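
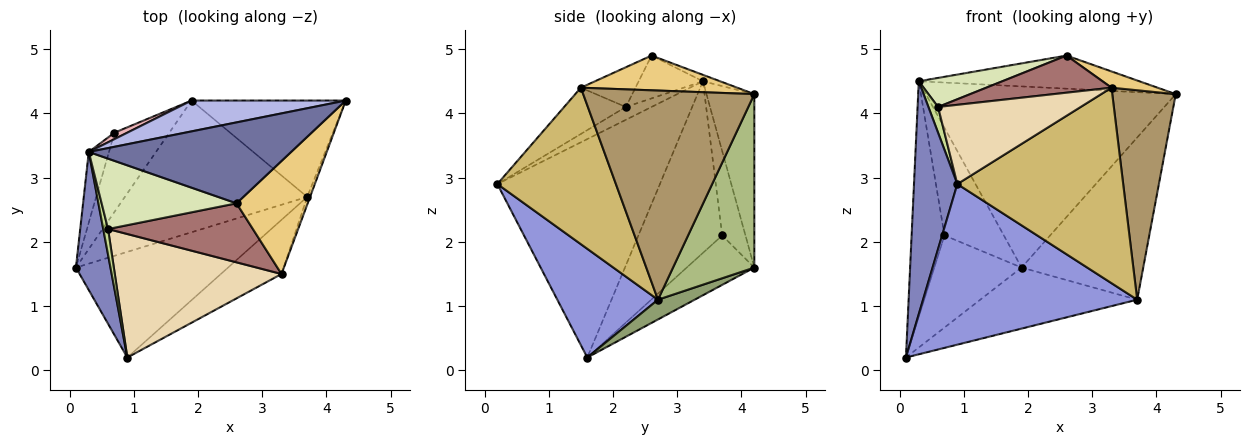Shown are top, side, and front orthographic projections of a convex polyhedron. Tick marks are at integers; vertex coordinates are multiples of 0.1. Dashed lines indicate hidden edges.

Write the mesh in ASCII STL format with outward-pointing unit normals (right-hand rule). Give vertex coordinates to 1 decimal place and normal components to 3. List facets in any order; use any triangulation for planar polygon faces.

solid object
 facet normal -0.029 0.378 0.925
  outer loop
   vertex 0.3 3.4 4.5
   vertex 2.6 2.6 4.9
   vertex 4.3 4.2 4.3
  endloop
 endfacet
 facet normal -0.955 -0.255 0.151
  outer loop
   vertex 0.3 3.4 4.5
   vertex 0.1 1.6 0.2
   vertex 0.9 0.2 2.9
  endloop
 endfacet
 facet normal 0.365 -0.778 -0.512
  outer loop
   vertex 3.7 2.7 1.1
   vertex 0.9 0.2 2.9
   vertex 0.1 1.6 0.2
  endloop
 endfacet
 facet normal -0.185 0.969 0.165
  outer loop
   vertex 1.9 4.2 1.6
   vertex 0.3 3.4 4.5
   vertex 4.3 4.2 4.3
  endloop
 endfacet
 facet normal 0.098 0.418 -0.903
  outer loop
   vertex 1.9 4.2 1.6
   vertex 3.7 2.7 1.1
   vertex 0.1 1.6 0.2
  endloop
 endfacet
 facet normal 0.498 0.745 -0.443
  outer loop
   vertex 1.9 4.2 1.6
   vertex 4.3 4.2 4.3
   vertex 3.7 2.7 1.1
  endloop
 endfacet
 facet normal -0.883 -0.331 0.331
  outer loop
   vertex 0.6 2.2 4.1
   vertex 0.3 3.4 4.5
   vertex 0.9 0.2 2.9
  endloop
 endfacet
 facet normal -0.282 -0.366 0.887
  outer loop
   vertex 0.6 2.2 4.1
   vertex 2.6 2.6 4.9
   vertex 0.3 3.4 4.5
  endloop
 endfacet
 facet normal 0.938 -0.348 -0.013
  outer loop
   vertex 3.3 1.5 4.4
   vertex 3.7 2.7 1.1
   vertex 4.3 4.2 4.3
  endloop
 endfacet
 facet normal 0.567 -0.794 -0.220
  outer loop
   vertex 3.3 1.5 4.4
   vertex 0.9 0.2 2.9
   vertex 3.7 2.7 1.1
  endloop
 endfacet
 facet normal 0.435 -0.128 0.891
  outer loop
   vertex 3.3 1.5 4.4
   vertex 4.3 4.2 4.3
   vertex 2.6 2.6 4.9
  endloop
 endfacet
 facet normal -0.227 -0.526 0.820
  outer loop
   vertex 3.3 1.5 4.4
   vertex 0.6 2.2 4.1
   vertex 0.9 0.2 2.9
  endloop
 endfacet
 facet normal -0.226 -0.519 0.825
  outer loop
   vertex 3.3 1.5 4.4
   vertex 2.6 2.6 4.9
   vertex 0.6 2.2 4.1
  endloop
 endfacet
 facet normal -0.925 0.363 -0.109
  outer loop
   vertex 0.7 3.7 2.1
   vertex 0.1 1.6 0.2
   vertex 0.3 3.4 4.5
  endloop
 endfacet
 facet normal -0.507 0.654 -0.562
  outer loop
   vertex 0.7 3.7 2.1
   vertex 1.9 4.2 1.6
   vertex 0.1 1.6 0.2
  endloop
 endfacet
 facet normal -0.364 0.930 0.056
  outer loop
   vertex 0.7 3.7 2.1
   vertex 0.3 3.4 4.5
   vertex 1.9 4.2 1.6
  endloop
 endfacet
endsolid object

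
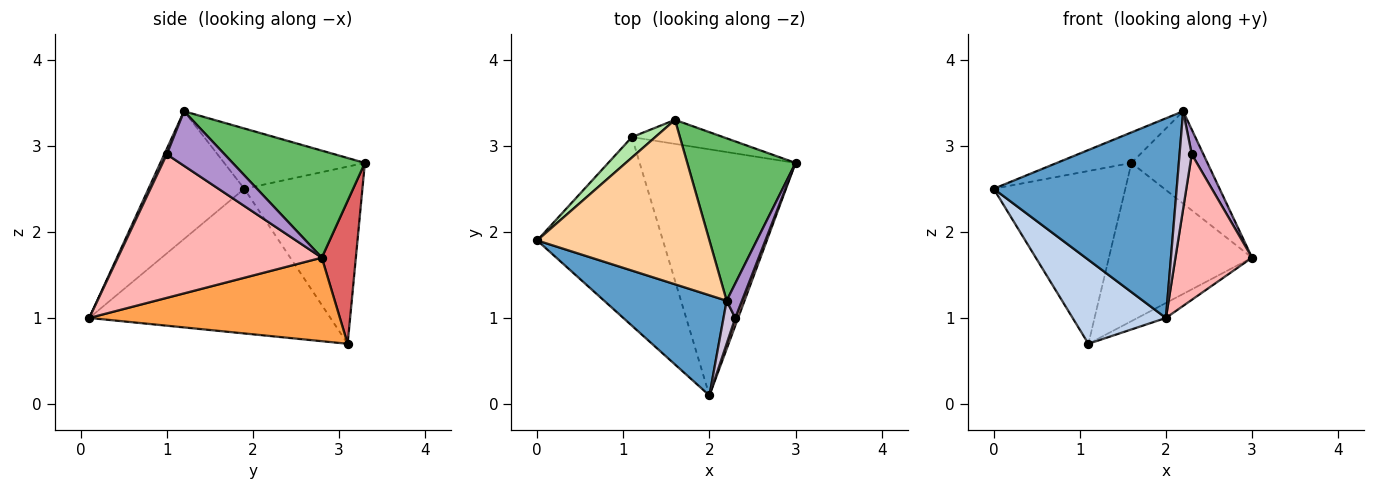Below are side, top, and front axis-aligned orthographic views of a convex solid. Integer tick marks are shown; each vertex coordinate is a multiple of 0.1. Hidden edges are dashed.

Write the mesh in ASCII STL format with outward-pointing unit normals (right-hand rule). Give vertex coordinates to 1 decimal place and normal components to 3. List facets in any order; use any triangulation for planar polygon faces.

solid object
 facet normal -0.424 -0.809 0.406
  outer loop
   vertex 2.2 1.2 3.4
   vertex 0.0 1.9 2.5
   vertex 2.0 0.1 1.0
  endloop
 endfacet
 facet normal -0.725 -0.280 -0.630
  outer loop
   vertex 1.1 3.1 0.7
   vertex 2.0 0.1 1.0
   vertex 0.0 1.9 2.5
  endloop
 endfacet
 facet normal 0.472 0.053 -0.880
  outer loop
   vertex 1.1 3.1 0.7
   vertex 3.0 2.8 1.7
   vertex 2.0 0.1 1.0
  endloop
 endfacet
 facet normal -0.325 0.173 0.930
  outer loop
   vertex 1.6 3.3 2.8
   vertex 0.0 1.9 2.5
   vertex 2.2 1.2 3.4
  endloop
 endfacet
 facet normal 0.652 0.375 0.659
  outer loop
   vertex 1.6 3.3 2.8
   vertex 2.2 1.2 3.4
   vertex 3.0 2.8 1.7
  endloop
 endfacet
 facet normal -0.665 0.741 0.088
  outer loop
   vertex 1.6 3.3 2.8
   vertex 1.1 3.1 0.7
   vertex 0.0 1.9 2.5
  endloop
 endfacet
 facet normal 0.229 0.962 -0.146
  outer loop
   vertex 1.6 3.3 2.8
   vertex 3.0 2.8 1.7
   vertex 1.1 3.1 0.7
  endloop
 endfacet
 facet normal 0.936 -0.352 0.019
  outer loop
   vertex 2.3 1.0 2.9
   vertex 2.0 0.1 1.0
   vertex 3.0 2.8 1.7
  endloop
 endfacet
 facet normal 0.945 -0.191 0.265
  outer loop
   vertex 2.3 1.0 2.9
   vertex 3.0 2.8 1.7
   vertex 2.2 1.2 3.4
  endloop
 endfacet
 facet normal 0.185 -0.899 0.397
  outer loop
   vertex 2.3 1.0 2.9
   vertex 2.2 1.2 3.4
   vertex 2.0 0.1 1.0
  endloop
 endfacet
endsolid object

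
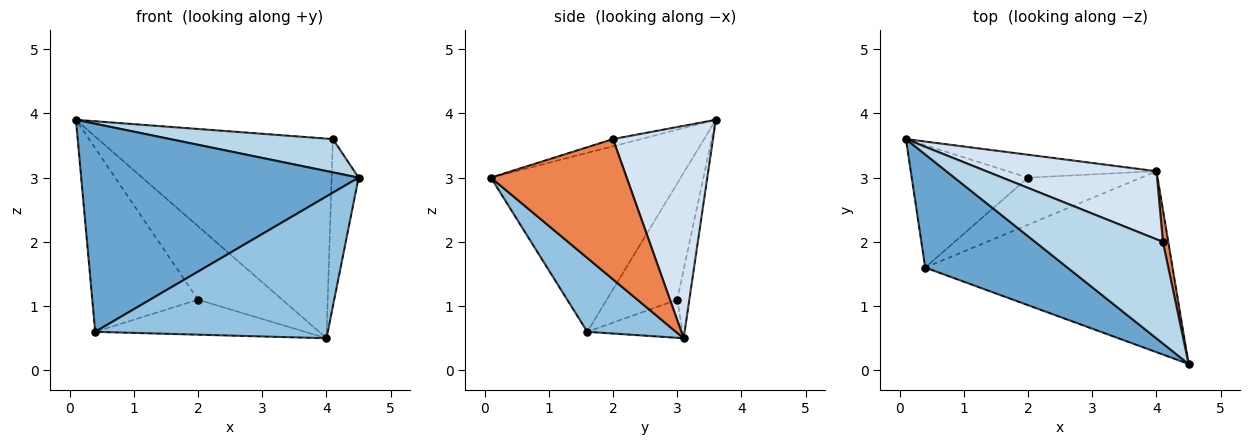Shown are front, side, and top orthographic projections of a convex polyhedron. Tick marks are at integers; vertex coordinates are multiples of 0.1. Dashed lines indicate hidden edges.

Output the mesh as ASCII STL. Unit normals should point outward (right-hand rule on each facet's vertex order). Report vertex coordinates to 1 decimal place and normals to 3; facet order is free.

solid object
 facet normal -0.515 -0.753 0.409
  outer loop
   vertex 0.4 1.6 0.6
   vertex 4.5 0.1 3.0
   vertex 0.1 3.6 3.9
  endloop
 endfacet
 facet normal 0.229 -0.600 -0.766
  outer loop
   vertex 0.4 1.6 0.6
   vertex 4.0 3.1 0.5
   vertex 4.5 0.1 3.0
  endloop
 endfacet
 facet normal -0.053 -0.311 0.949
  outer loop
   vertex 4.1 2.0 3.6
   vertex 0.1 3.6 3.9
   vertex 4.5 0.1 3.0
  endloop
 endfacet
 facet normal 0.374 0.878 0.299
  outer loop
   vertex 4.1 2.0 3.6
   vertex 4.0 3.1 0.5
   vertex 0.1 3.6 3.9
  endloop
 endfacet
 facet normal 0.980 0.195 0.037
  outer loop
   vertex 4.1 2.0 3.6
   vertex 4.5 0.1 3.0
   vertex 4.0 3.1 0.5
  endloop
 endfacet
 facet normal -0.136 0.946 -0.295
  outer loop
   vertex 2.0 3.0 1.1
   vertex 0.1 3.6 3.9
   vertex 4.0 3.1 0.5
  endloop
 endfacet
 facet normal -0.485 0.728 -0.485
  outer loop
   vertex 2.0 3.0 1.1
   vertex 0.4 1.6 0.6
   vertex 0.1 3.6 3.9
  endloop
 endfacet
 facet normal -0.261 0.575 -0.775
  outer loop
   vertex 2.0 3.0 1.1
   vertex 4.0 3.1 0.5
   vertex 0.4 1.6 0.6
  endloop
 endfacet
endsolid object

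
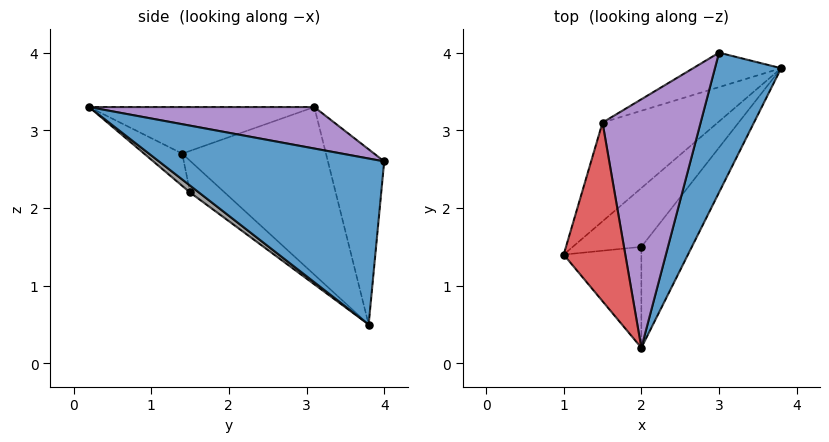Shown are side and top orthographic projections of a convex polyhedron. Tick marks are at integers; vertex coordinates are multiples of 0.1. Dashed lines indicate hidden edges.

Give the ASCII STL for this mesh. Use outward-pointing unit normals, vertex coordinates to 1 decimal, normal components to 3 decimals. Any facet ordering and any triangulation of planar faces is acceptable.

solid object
 facet normal 0.915 -0.173 0.365
  outer loop
   vertex 3.0 4.0 2.6
   vertex 2.0 0.2 3.3
   vertex 3.8 3.8 0.5
  endloop
 endfacet
 facet normal -0.754 0.404 -0.518
  outer loop
   vertex 1.5 3.1 3.3
   vertex 3.8 3.8 0.5
   vertex 1.0 1.4 2.7
  endloop
 endfacet
 facet normal -0.589 0.752 -0.296
  outer loop
   vertex 1.5 3.1 3.3
   vertex 3.0 4.0 2.6
   vertex 3.8 3.8 0.5
  endloop
 endfacet
 facet normal -0.600 -0.103 0.793
  outer loop
   vertex 1.5 3.1 3.3
   vertex 1.0 1.4 2.7
   vertex 2.0 0.2 3.3
  endloop
 endfacet
 facet normal 0.389 0.067 0.919
  outer loop
   vertex 1.5 3.1 3.3
   vertex 2.0 0.2 3.3
   vertex 3.0 4.0 2.6
  endloop
 endfacet
 facet normal -0.397 -0.324 -0.859
  outer loop
   vertex 2.0 1.5 2.2
   vertex 1.0 1.4 2.7
   vertex 3.8 3.8 0.5
  endloop
 endfacet
 facet normal -0.302 -0.616 -0.728
  outer loop
   vertex 2.0 1.5 2.2
   vertex 2.0 0.2 3.3
   vertex 1.0 1.4 2.7
  endloop
 endfacet
 facet normal 0.104 -0.642 -0.759
  outer loop
   vertex 2.0 1.5 2.2
   vertex 3.8 3.8 0.5
   vertex 2.0 0.2 3.3
  endloop
 endfacet
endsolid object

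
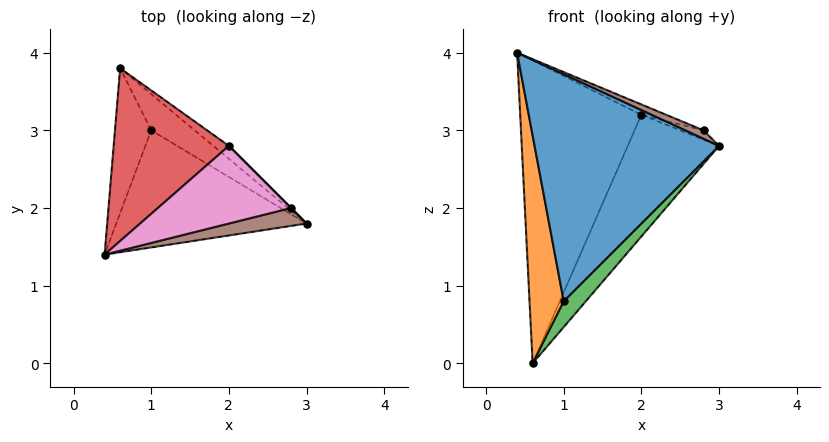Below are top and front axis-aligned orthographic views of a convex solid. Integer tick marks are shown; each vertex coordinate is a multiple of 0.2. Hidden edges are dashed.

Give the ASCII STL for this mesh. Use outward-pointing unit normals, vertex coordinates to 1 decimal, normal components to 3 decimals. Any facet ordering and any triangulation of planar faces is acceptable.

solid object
 facet normal -0.075 -0.886 -0.457
  outer loop
   vertex 1.0 3.0 0.8
   vertex 3.0 1.8 2.8
   vertex 0.4 1.4 4.0
  endloop
 endfacet
 facet normal -0.523 -0.719 -0.458
  outer loop
   vertex 1.0 3.0 0.8
   vertex 0.4 1.4 4.0
   vertex 0.6 3.8 0.0
  endloop
 endfacet
 facet normal 0.422 -0.527 -0.738
  outer loop
   vertex 1.0 3.0 0.8
   vertex 0.6 3.8 0.0
   vertex 3.0 1.8 2.8
  endloop
 endfacet
 facet normal -0.456 0.773 0.441
  outer loop
   vertex 2.0 2.8 3.2
   vertex 0.6 3.8 0.0
   vertex 0.4 1.4 4.0
  endloop
 endfacet
 facet normal 0.690 0.720 -0.077
  outer loop
   vertex 2.0 2.8 3.2
   vertex 3.0 1.8 2.8
   vertex 0.6 3.8 0.0
  endloop
 endfacet
 facet normal 0.435 -0.381 0.816
  outer loop
   vertex 2.8 2.0 3.0
   vertex 0.4 1.4 4.0
   vertex 3.0 1.8 2.8
  endloop
 endfacet
 facet normal 0.355 0.124 0.927
  outer loop
   vertex 2.8 2.0 3.0
   vertex 2.0 2.8 3.2
   vertex 0.4 1.4 4.0
  endloop
 endfacet
 facet normal 0.707 0.707 0.000
  outer loop
   vertex 2.8 2.0 3.0
   vertex 3.0 1.8 2.8
   vertex 2.0 2.8 3.2
  endloop
 endfacet
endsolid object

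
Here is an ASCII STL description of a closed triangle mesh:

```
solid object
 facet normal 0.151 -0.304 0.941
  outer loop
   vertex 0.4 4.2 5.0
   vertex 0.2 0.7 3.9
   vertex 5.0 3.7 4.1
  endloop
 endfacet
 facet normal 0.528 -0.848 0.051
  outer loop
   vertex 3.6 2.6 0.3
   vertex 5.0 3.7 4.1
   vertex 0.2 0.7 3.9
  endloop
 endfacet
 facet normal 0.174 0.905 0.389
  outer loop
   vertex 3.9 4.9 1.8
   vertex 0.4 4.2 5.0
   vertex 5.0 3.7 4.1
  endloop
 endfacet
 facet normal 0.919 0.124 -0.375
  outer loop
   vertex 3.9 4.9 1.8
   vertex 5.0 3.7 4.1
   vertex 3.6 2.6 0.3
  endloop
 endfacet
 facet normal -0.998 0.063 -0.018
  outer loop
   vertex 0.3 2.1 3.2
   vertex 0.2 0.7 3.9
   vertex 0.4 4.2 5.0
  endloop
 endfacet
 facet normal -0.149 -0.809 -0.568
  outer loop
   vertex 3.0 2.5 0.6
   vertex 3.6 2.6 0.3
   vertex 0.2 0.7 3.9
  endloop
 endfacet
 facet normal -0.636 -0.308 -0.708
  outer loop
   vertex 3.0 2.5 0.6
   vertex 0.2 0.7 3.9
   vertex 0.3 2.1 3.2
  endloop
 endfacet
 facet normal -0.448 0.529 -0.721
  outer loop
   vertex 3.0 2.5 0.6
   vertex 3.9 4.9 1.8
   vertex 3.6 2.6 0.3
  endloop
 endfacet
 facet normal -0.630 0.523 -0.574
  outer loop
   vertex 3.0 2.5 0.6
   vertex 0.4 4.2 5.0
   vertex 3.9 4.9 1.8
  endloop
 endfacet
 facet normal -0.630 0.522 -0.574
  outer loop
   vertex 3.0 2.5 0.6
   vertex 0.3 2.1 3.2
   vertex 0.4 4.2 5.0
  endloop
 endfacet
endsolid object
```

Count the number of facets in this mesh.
10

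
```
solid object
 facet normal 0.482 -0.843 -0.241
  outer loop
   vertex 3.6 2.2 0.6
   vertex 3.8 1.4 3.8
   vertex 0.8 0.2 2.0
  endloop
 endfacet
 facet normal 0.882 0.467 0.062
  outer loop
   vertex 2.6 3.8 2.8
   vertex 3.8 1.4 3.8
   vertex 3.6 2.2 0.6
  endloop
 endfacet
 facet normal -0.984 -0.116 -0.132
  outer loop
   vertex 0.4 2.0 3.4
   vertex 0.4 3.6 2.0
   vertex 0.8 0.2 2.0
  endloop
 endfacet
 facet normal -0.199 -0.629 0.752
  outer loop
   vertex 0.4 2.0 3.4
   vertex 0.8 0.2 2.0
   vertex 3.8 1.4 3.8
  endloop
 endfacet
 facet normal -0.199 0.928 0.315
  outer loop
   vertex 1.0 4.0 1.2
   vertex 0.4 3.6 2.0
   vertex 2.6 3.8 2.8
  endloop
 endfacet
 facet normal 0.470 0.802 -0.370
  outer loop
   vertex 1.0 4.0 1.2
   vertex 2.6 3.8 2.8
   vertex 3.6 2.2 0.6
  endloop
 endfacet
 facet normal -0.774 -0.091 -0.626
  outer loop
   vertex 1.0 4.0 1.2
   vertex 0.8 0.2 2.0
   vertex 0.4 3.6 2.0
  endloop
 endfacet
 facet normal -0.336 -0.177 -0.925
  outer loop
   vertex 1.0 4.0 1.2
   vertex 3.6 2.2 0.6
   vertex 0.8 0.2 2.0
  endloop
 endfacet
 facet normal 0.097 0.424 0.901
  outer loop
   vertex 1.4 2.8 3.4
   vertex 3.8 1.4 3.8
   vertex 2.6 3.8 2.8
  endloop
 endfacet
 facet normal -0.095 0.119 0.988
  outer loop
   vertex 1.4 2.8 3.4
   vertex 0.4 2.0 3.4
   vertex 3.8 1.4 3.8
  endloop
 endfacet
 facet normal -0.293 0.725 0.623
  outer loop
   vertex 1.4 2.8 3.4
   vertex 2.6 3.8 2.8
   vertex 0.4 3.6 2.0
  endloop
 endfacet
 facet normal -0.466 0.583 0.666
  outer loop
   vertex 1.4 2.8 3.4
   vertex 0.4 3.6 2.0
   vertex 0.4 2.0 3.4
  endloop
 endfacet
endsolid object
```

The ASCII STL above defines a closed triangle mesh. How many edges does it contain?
18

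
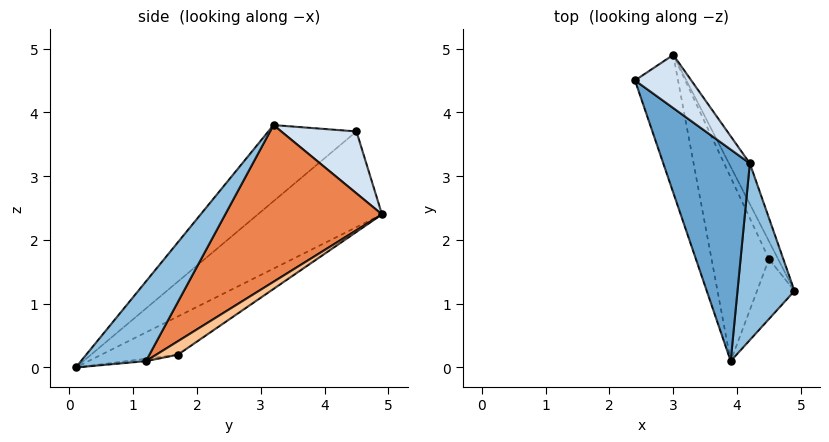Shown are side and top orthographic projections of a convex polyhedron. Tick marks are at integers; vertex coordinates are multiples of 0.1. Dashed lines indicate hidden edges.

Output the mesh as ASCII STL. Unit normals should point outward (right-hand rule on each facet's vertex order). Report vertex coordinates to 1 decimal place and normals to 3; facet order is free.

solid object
 facet normal -0.502 -0.651 0.570
  outer loop
   vertex 4.2 3.2 3.8
   vertex 2.4 4.5 3.7
   vertex 3.9 0.1 0.0
  endloop
 endfacet
 facet normal 0.637 -0.621 0.456
  outer loop
   vertex 4.2 3.2 3.8
   vertex 3.9 0.1 0.0
   vertex 4.9 1.2 0.1
  endloop
 endfacet
 facet normal -0.911 0.034 -0.410
  outer loop
   vertex 3.0 4.9 2.4
   vertex 3.9 0.1 0.0
   vertex 2.4 4.5 3.7
  endloop
 endfacet
 facet normal 0.504 0.733 0.458
  outer loop
   vertex 3.0 4.9 2.4
   vertex 2.4 4.5 3.7
   vertex 4.2 3.2 3.8
  endloop
 endfacet
 facet normal 0.853 0.509 -0.114
  outer loop
   vertex 3.0 4.9 2.4
   vertex 4.2 3.2 3.8
   vertex 4.9 1.2 0.1
  endloop
 endfacet
 facet normal -0.063 0.147 -0.987
  outer loop
   vertex 4.5 1.7 0.2
   vertex 4.9 1.2 0.1
   vertex 3.9 0.1 0.0
  endloop
 endfacet
 facet normal 0.654 0.612 -0.444
  outer loop
   vertex 4.5 1.7 0.2
   vertex 3.0 4.9 2.4
   vertex 4.9 1.2 0.1
  endloop
 endfacet
 facet normal -0.530 0.298 -0.794
  outer loop
   vertex 4.5 1.7 0.2
   vertex 3.9 0.1 0.0
   vertex 3.0 4.9 2.4
  endloop
 endfacet
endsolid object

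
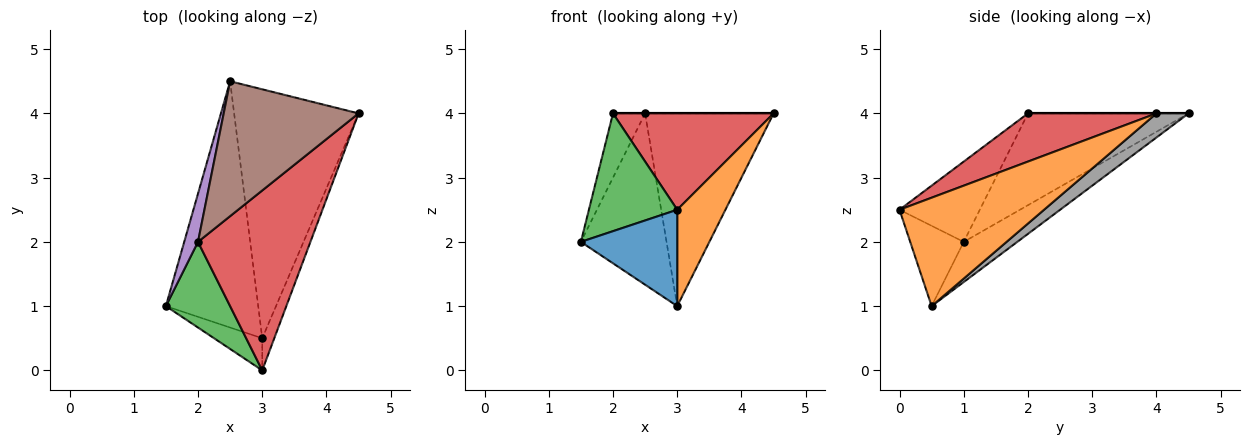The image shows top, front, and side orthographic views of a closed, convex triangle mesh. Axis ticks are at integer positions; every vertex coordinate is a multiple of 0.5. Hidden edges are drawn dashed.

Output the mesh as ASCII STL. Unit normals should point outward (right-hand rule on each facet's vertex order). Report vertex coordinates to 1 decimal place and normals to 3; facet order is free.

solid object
 facet normal -0.466 -0.839 -0.280
  outer loop
   vertex 3.0 0.5 1.0
   vertex 3.0 0.0 2.5
   vertex 1.5 1.0 2.0
  endloop
 endfacet
 facet normal 0.943 -0.314 -0.105
  outer loop
   vertex 3.0 0.5 1.0
   vertex 4.5 4.0 4.0
   vertex 3.0 0.0 2.5
  endloop
 endfacet
 facet normal -0.592 -0.652 0.474
  outer loop
   vertex 2.0 2.0 4.0
   vertex 1.5 1.0 2.0
   vertex 3.0 0.0 2.5
  endloop
 endfacet
 facet normal 0.353 -0.442 0.825
  outer loop
   vertex 2.0 2.0 4.0
   vertex 3.0 0.0 2.5
   vertex 4.5 4.0 4.0
  endloop
 endfacet
 facet normal -0.970 0.194 0.146
  outer loop
   vertex 2.5 4.5 4.0
   vertex 1.5 1.0 2.0
   vertex 2.0 2.0 4.0
  endloop
 endfacet
 facet normal 0.000 0.000 1.000
  outer loop
   vertex 2.5 4.5 4.0
   vertex 2.0 2.0 4.0
   vertex 4.5 4.0 4.0
  endloop
 endfacet
 facet normal -0.336 0.538 -0.773
  outer loop
   vertex 2.5 4.5 4.0
   vertex 3.0 0.5 1.0
   vertex 1.5 1.0 2.0
  endloop
 endfacet
 facet normal 0.151 0.605 -0.782
  outer loop
   vertex 2.5 4.5 4.0
   vertex 4.5 4.0 4.0
   vertex 3.0 0.5 1.0
  endloop
 endfacet
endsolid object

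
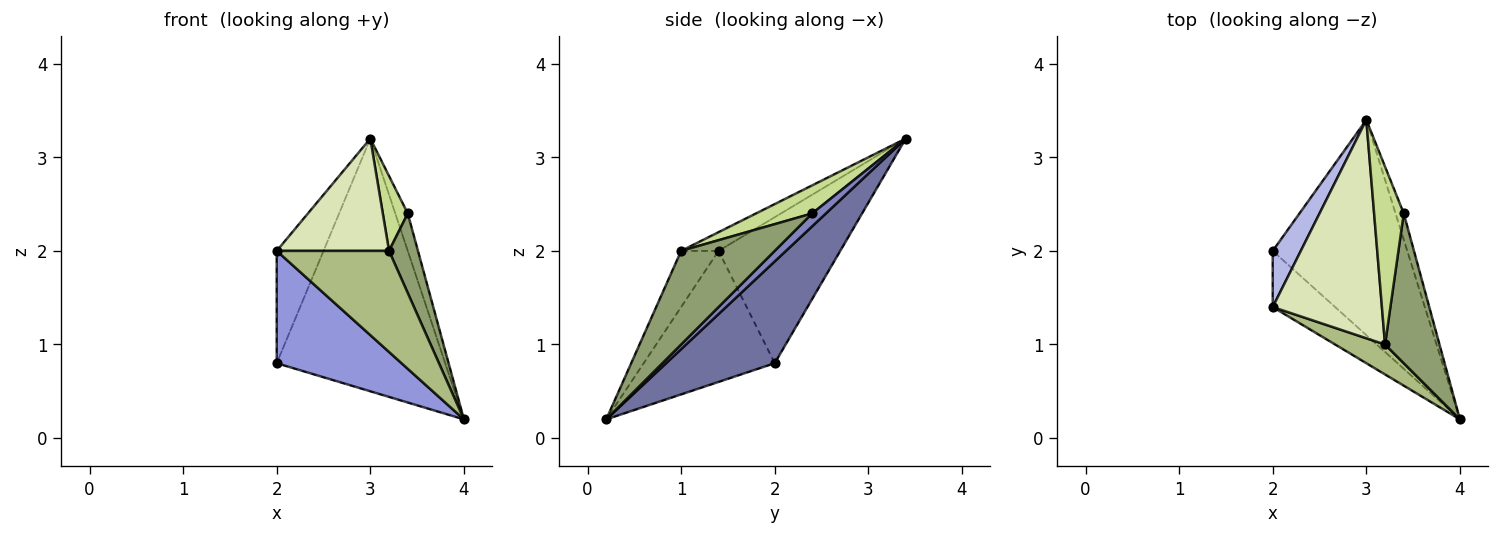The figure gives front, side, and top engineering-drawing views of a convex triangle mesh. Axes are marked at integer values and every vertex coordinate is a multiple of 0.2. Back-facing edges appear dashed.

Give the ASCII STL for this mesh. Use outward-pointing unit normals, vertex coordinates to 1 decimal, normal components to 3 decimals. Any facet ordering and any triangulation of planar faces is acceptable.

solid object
 facet normal 0.440 0.683 -0.582
  outer loop
   vertex 3.0 3.4 3.2
   vertex 4.0 0.2 0.2
   vertex 2.0 2.0 0.8
  endloop
 endfacet
 facet normal 0.669 0.609 -0.426
  outer loop
   vertex 3.4 2.4 2.4
   vertex 4.0 0.2 0.2
   vertex 3.0 3.4 3.2
  endloop
 endfacet
 facet normal -0.685 -0.652 -0.326
  outer loop
   vertex 2.0 1.4 2.0
   vertex 2.0 2.0 0.8
   vertex 4.0 0.2 0.2
  endloop
 endfacet
 facet normal -0.919 0.353 0.177
  outer loop
   vertex 2.0 1.4 2.0
   vertex 3.0 3.4 3.2
   vertex 2.0 2.0 0.8
  endloop
 endfacet
 facet normal 0.835 -0.258 0.486
  outer loop
   vertex 3.2 1.0 2.0
   vertex 4.0 0.2 0.2
   vertex 3.4 2.4 2.4
  endloop
 endfacet
 facet normal -0.304 -0.913 0.271
  outer loop
   vertex 3.2 1.0 2.0
   vertex 2.0 1.4 2.0
   vertex 4.0 0.2 0.2
  endloop
 endfacet
 facet normal 0.658 -0.292 0.694
  outer loop
   vertex 3.2 1.0 2.0
   vertex 3.4 2.4 2.4
   vertex 3.0 3.4 3.2
  endloop
 endfacet
 facet normal -0.151 -0.452 0.879
  outer loop
   vertex 3.2 1.0 2.0
   vertex 3.0 3.4 3.2
   vertex 2.0 1.4 2.0
  endloop
 endfacet
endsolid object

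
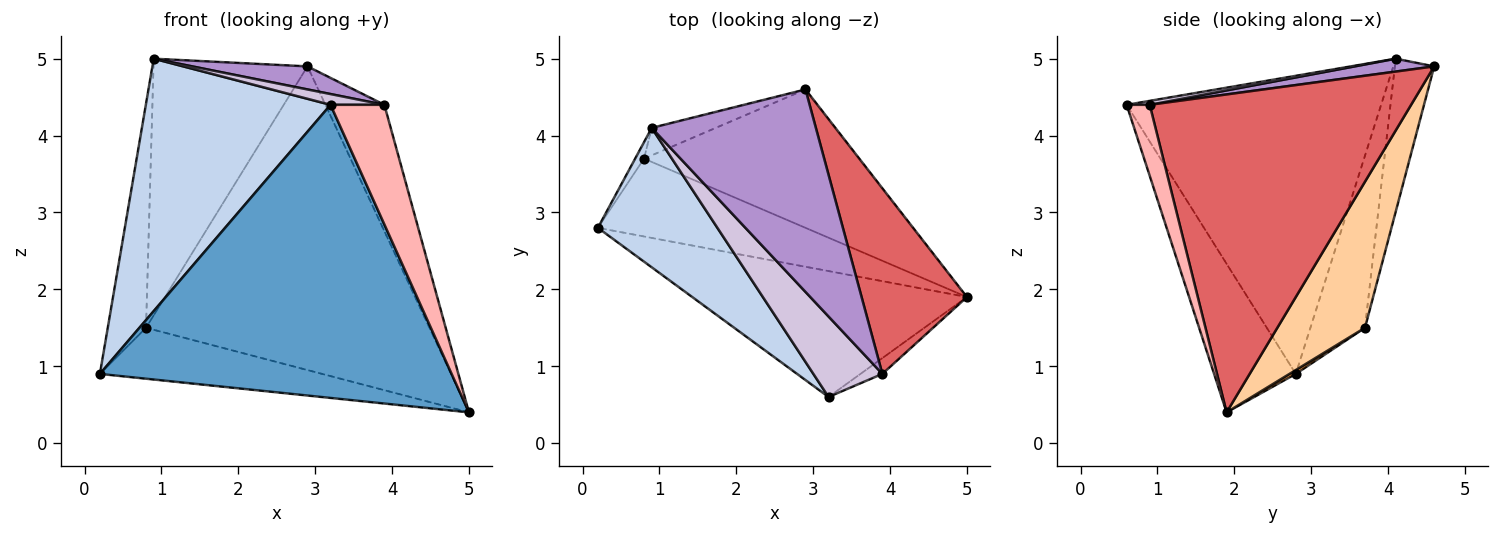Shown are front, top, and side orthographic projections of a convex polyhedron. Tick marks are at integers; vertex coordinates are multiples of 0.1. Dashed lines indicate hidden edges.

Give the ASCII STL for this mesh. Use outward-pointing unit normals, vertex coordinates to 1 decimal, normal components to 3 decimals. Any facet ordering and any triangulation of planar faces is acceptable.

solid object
 facet normal -0.209 -0.899 -0.386
  outer loop
   vertex 3.2 0.6 4.4
   vertex 0.2 2.8 0.9
   vertex 5.0 1.9 0.4
  endloop
 endfacet
 facet normal -0.770 -0.559 0.309
  outer loop
   vertex 0.9 4.1 5.0
   vertex 0.2 2.8 0.9
   vertex 3.2 0.6 4.4
  endloop
 endfacet
 facet normal 0.015 0.547 -0.837
  outer loop
   vertex 0.8 3.7 1.5
   vertex 5.0 1.9 0.4
   vertex 0.2 2.8 0.9
  endloop
 endfacet
 facet normal 0.271 0.876 -0.399
  outer loop
   vertex 0.8 3.7 1.5
   vertex 2.9 4.6 4.9
   vertex 5.0 1.9 0.4
  endloop
 endfacet
 facet normal -0.818 0.574 -0.042
  outer loop
   vertex 0.8 3.7 1.5
   vertex 0.2 2.8 0.9
   vertex 0.9 4.1 5.0
  endloop
 endfacet
 facet normal -0.246 0.964 -0.103
  outer loop
   vertex 0.8 3.7 1.5
   vertex 0.9 4.1 5.0
   vertex 2.9 4.6 4.9
  endloop
 endfacet
 facet normal 0.928 0.209 0.308
  outer loop
   vertex 3.9 0.9 4.4
   vertex 5.0 1.9 0.4
   vertex 2.9 4.6 4.9
  endloop
 endfacet
 facet normal 0.391 -0.912 -0.121
  outer loop
   vertex 3.9 0.9 4.4
   vertex 3.2 0.6 4.4
   vertex 5.0 1.9 0.4
  endloop
 endfacet
 facet normal 0.078 -0.113 0.991
  outer loop
   vertex 3.9 0.9 4.4
   vertex 2.9 4.6 4.9
   vertex 0.9 4.1 5.0
  endloop
 endfacet
 facet normal 0.057 -0.132 0.990
  outer loop
   vertex 3.9 0.9 4.4
   vertex 0.9 4.1 5.0
   vertex 3.2 0.6 4.4
  endloop
 endfacet
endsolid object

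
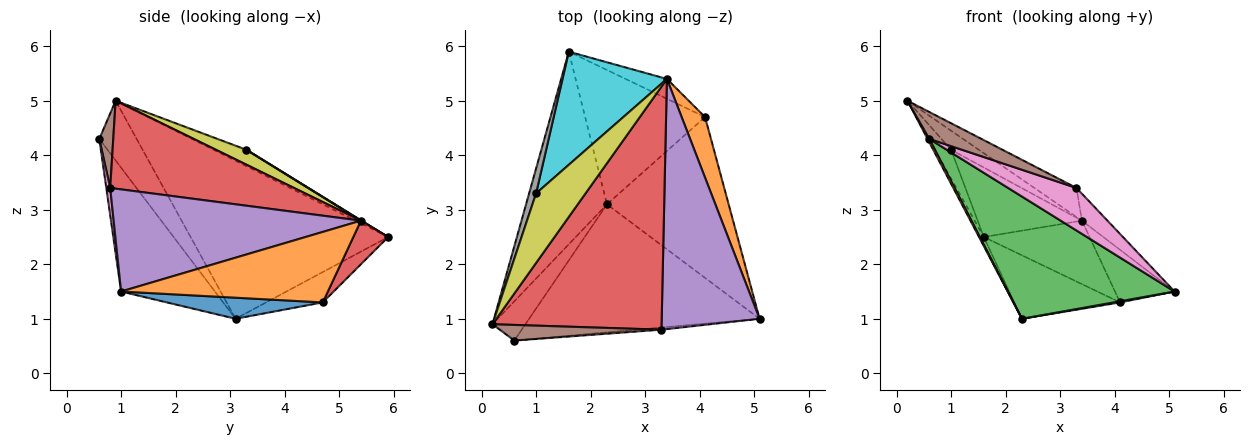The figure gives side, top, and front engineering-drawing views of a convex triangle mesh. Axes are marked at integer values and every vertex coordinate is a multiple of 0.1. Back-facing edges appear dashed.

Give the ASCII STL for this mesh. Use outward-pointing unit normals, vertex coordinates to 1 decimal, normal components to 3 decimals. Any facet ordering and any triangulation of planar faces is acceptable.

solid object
 facet normal -0.890 0.021 -0.455
  outer loop
   vertex 2.3 3.1 1.0
   vertex 0.2 0.9 5.0
   vertex 1.6 5.9 2.5
  endloop
 endfacet
 facet normal -0.875 -0.042 -0.482
  outer loop
   vertex 0.6 0.6 4.3
   vertex 0.2 0.9 5.0
   vertex 2.3 3.1 1.0
  endloop
 endfacet
 facet normal -0.362 -0.644 -0.674
  outer loop
   vertex 0.6 0.6 4.3
   vertex 2.3 3.1 1.0
   vertex 5.1 1.0 1.5
  endloop
 endfacet
 facet normal 0.459 0.105 0.882
  outer loop
   vertex 3.3 0.8 3.4
   vertex 3.4 5.4 2.8
   vertex 0.2 0.9 5.0
  endloop
 endfacet
 facet normal 0.720 0.074 0.690
  outer loop
   vertex 3.3 0.8 3.4
   vertex 5.1 1.0 1.5
   vertex 3.4 5.4 2.8
  endloop
 endfacet
 facet normal 0.226 -0.842 0.490
  outer loop
   vertex 3.3 0.8 3.4
   vertex 0.2 0.9 5.0
   vertex 0.6 0.6 4.3
  endloop
 endfacet
 facet normal 0.057 -0.997 -0.051
  outer loop
   vertex 3.3 0.8 3.4
   vertex 0.6 0.6 4.3
   vertex 5.1 1.0 1.5
  endloop
 endfacet
 facet normal -0.838 0.413 0.357
  outer loop
   vertex 1.0 3.3 4.1
   vertex 1.6 5.9 2.5
   vertex 0.2 0.9 5.0
  endloop
 endfacet
 facet normal 0.279 0.254 0.926
  outer loop
   vertex 1.0 3.3 4.1
   vertex 0.2 0.9 5.0
   vertex 3.4 5.4 2.8
  endloop
 endfacet
 facet normal 0.003 0.524 0.852
  outer loop
   vertex 1.0 3.3 4.1
   vertex 3.4 5.4 2.8
   vertex 1.6 5.9 2.5
  endloop
 endfacet
 facet normal 0.171 -0.007 -0.985
  outer loop
   vertex 4.1 4.7 1.3
   vertex 5.1 1.0 1.5
   vertex 2.3 3.1 1.0
  endloop
 endfacet
 facet normal 0.915 0.264 0.304
  outer loop
   vertex 4.1 4.7 1.3
   vertex 3.4 5.4 2.8
   vertex 5.1 1.0 1.5
  endloop
 endfacet
 facet normal -0.223 0.416 -0.881
  outer loop
   vertex 4.1 4.7 1.3
   vertex 2.3 3.1 1.0
   vertex 1.6 5.9 2.5
  endloop
 endfacet
 facet normal 0.300 0.910 -0.285
  outer loop
   vertex 4.1 4.7 1.3
   vertex 1.6 5.9 2.5
   vertex 3.4 5.4 2.8
  endloop
 endfacet
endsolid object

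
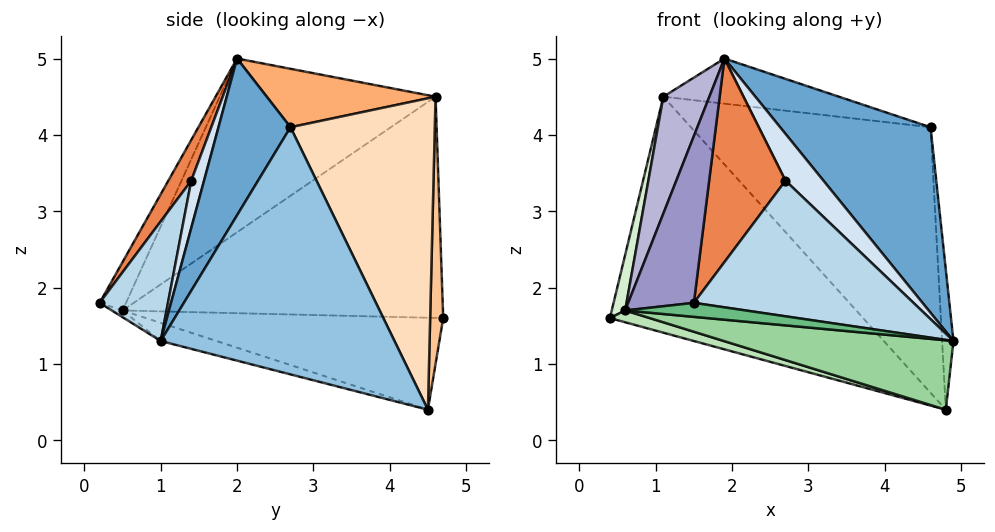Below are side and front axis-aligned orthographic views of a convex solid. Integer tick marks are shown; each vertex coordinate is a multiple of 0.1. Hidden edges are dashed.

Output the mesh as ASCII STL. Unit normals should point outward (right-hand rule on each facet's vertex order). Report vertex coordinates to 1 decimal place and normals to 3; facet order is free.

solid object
 facet normal 0.371 -0.776 0.511
  outer loop
   vertex 4.6 2.7 4.1
   vertex 1.9 2.0 5.0
   vertex 4.9 1.0 1.3
  endloop
 endfacet
 facet normal 0.996 0.048 0.077
  outer loop
   vertex 4.8 4.5 0.4
   vertex 4.6 2.7 4.1
   vertex 4.9 1.0 1.3
  endloop
 endfacet
 facet normal 0.267 -0.856 0.442
  outer loop
   vertex 2.7 1.4 3.4
   vertex 1.5 0.2 1.8
   vertex 4.9 1.0 1.3
  endloop
 endfacet
 facet normal 0.284 -0.842 0.458
  outer loop
   vertex 2.7 1.4 3.4
   vertex 4.9 1.0 1.3
   vertex 1.9 2.0 5.0
  endloop
 endfacet
 facet normal 0.257 -0.856 0.449
  outer loop
   vertex 2.7 1.4 3.4
   vertex 1.9 2.0 5.0
   vertex 1.5 0.2 1.8
  endloop
 endfacet
 facet normal 0.246 0.255 0.935
  outer loop
   vertex 1.1 4.6 4.5
   vertex 1.9 2.0 5.0
   vertex 4.6 2.7 4.1
  endloop
 endfacet
 facet normal 0.051 0.998 0.022
  outer loop
   vertex 1.1 4.6 4.5
   vertex 4.8 4.5 0.4
   vertex 0.4 4.7 1.6
  endloop
 endfacet
 facet normal 0.471 0.783 0.406
  outer loop
   vertex 1.1 4.6 4.5
   vertex 4.6 2.7 4.1
   vertex 4.8 4.5 0.4
  endloop
 endfacet
 facet normal -0.037 -0.413 -0.910
  outer loop
   vertex 0.6 0.5 1.7
   vertex 4.9 1.0 1.3
   vertex 1.5 0.2 1.8
  endloop
 endfacet
 facet normal -0.061 -0.250 -0.966
  outer loop
   vertex 0.6 0.5 1.7
   vertex 4.8 4.5 0.4
   vertex 4.9 1.0 1.3
  endloop
 endfacet
 facet normal -0.264 -0.036 -0.964
  outer loop
   vertex 0.6 0.5 1.7
   vertex 0.4 4.7 1.6
   vertex 4.8 4.5 0.4
  endloop
 endfacet
 facet normal -0.972 -0.041 0.233
  outer loop
   vertex 0.6 0.5 1.7
   vertex 1.1 4.6 4.5
   vertex 0.4 4.7 1.6
  endloop
 endfacet
 facet normal -0.324 -0.807 0.494
  outer loop
   vertex 0.6 0.5 1.7
   vertex 1.5 0.2 1.8
   vertex 1.9 2.0 5.0
  endloop
 endfacet
 facet normal -0.882 -0.188 0.433
  outer loop
   vertex 0.6 0.5 1.7
   vertex 1.9 2.0 5.0
   vertex 1.1 4.6 4.5
  endloop
 endfacet
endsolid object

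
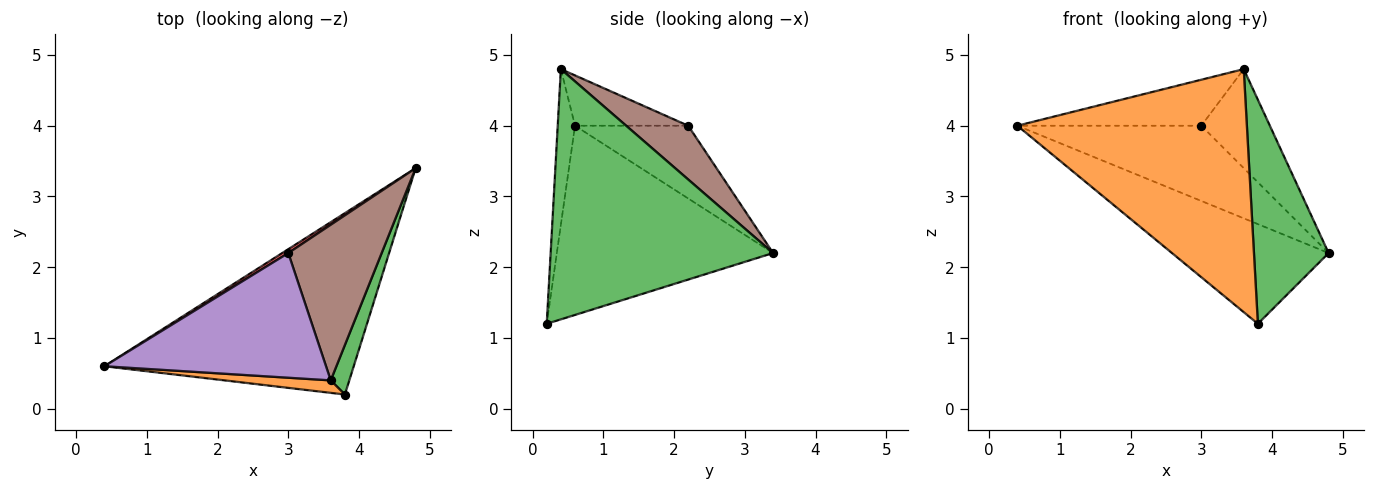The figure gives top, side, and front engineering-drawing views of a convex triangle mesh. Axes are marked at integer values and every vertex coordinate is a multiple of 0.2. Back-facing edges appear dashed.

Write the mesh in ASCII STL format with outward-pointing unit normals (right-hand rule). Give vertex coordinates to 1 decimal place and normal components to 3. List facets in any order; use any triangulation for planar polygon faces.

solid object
 facet normal -0.554 0.401 -0.730
  outer loop
   vertex 3.8 0.2 1.2
   vertex 0.4 0.6 4.0
   vertex 4.8 3.4 2.2
  endloop
 endfacet
 facet normal -0.075 -0.996 0.051
  outer loop
   vertex 3.6 0.4 4.8
   vertex 0.4 0.6 4.0
   vertex 3.8 0.2 1.2
  endloop
 endfacet
 facet normal 0.946 -0.317 0.070
  outer loop
   vertex 3.6 0.4 4.8
   vertex 3.8 0.2 1.2
   vertex 4.8 3.4 2.2
  endloop
 endfacet
 facet normal -0.524 0.851 0.044
  outer loop
   vertex 3.0 2.2 4.0
   vertex 4.8 3.4 2.2
   vertex 0.4 0.6 4.0
  endloop
 endfacet
 facet normal -0.208 0.338 0.918
  outer loop
   vertex 3.0 2.2 4.0
   vertex 0.4 0.6 4.0
   vertex 3.6 0.4 4.8
  endloop
 endfacet
 facet normal 0.437 0.483 0.759
  outer loop
   vertex 3.0 2.2 4.0
   vertex 3.6 0.4 4.8
   vertex 4.8 3.4 2.2
  endloop
 endfacet
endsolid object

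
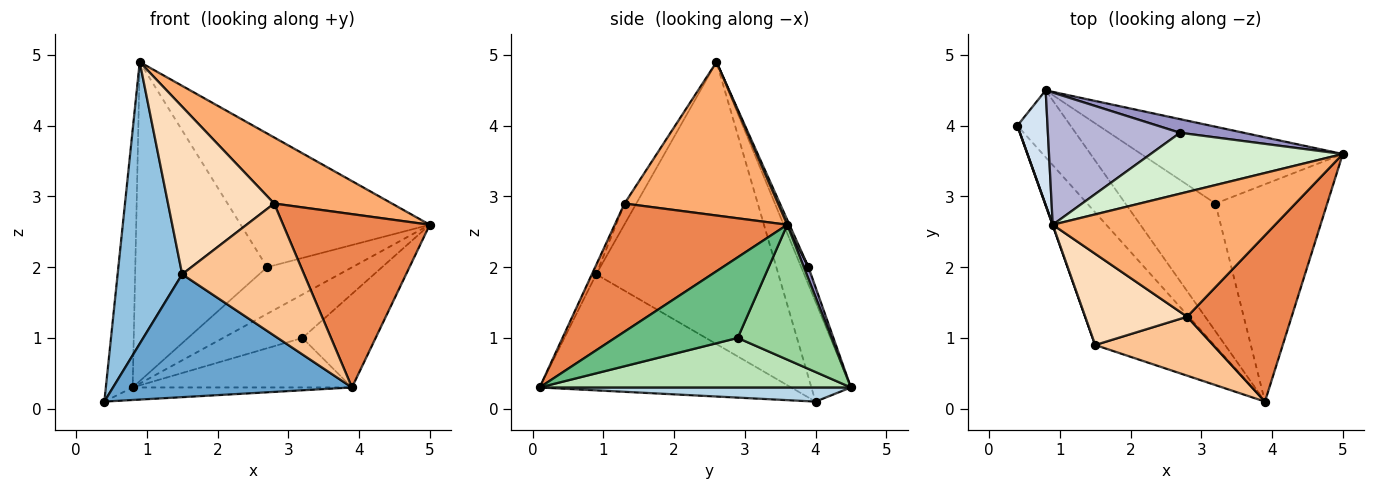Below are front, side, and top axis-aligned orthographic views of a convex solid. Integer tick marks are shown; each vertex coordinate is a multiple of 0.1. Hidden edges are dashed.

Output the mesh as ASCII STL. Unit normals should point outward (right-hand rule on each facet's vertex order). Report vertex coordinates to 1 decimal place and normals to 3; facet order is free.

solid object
 facet normal -0.582 -0.553 -0.596
  outer loop
   vertex 1.5 0.9 1.9
   vertex 0.4 4.0 0.1
   vertex 3.9 0.1 0.3
  endloop
 endfacet
 facet normal -0.943 -0.334 0.001
  outer loop
   vertex 1.5 0.9 1.9
   vertex 0.9 2.6 4.9
   vertex 0.4 4.0 0.1
  endloop
 endfacet
 facet normal 0.253 0.178 -0.951
  outer loop
   vertex 0.8 4.5 0.3
   vertex 3.9 0.1 0.3
   vertex 0.4 4.0 0.1
  endloop
 endfacet
 facet normal -0.803 0.545 0.243
  outer loop
   vertex 0.8 4.5 0.3
   vertex 0.4 4.0 0.1
   vertex 0.9 2.6 4.9
  endloop
 endfacet
 facet normal 0.647 -0.550 0.528
  outer loop
   vertex 2.8 1.3 2.9
   vertex 3.9 0.1 0.3
   vertex 5.0 3.6 2.6
  endloop
 endfacet
 facet normal 0.521 -0.400 0.754
  outer loop
   vertex 2.8 1.3 2.9
   vertex 5.0 3.6 2.6
   vertex 0.9 2.6 4.9
  endloop
 endfacet
 facet normal -0.033 -0.913 0.407
  outer loop
   vertex 2.8 1.3 2.9
   vertex 1.5 0.9 1.9
   vertex 3.9 0.1 0.3
  endloop
 endfacet
 facet normal -0.097 -0.874 0.476
  outer loop
   vertex 2.8 1.3 2.9
   vertex 0.9 2.6 4.9
   vertex 1.5 0.9 1.9
  endloop
 endfacet
 facet normal 0.552 0.330 -0.766
  outer loop
   vertex 3.2 2.9 1.0
   vertex 5.0 3.6 2.6
   vertex 3.9 0.1 0.3
  endloop
 endfacet
 facet normal 0.503 0.426 -0.752
  outer loop
   vertex 3.2 2.9 1.0
   vertex 0.8 4.5 0.3
   vertex 5.0 3.6 2.6
  endloop
 endfacet
 facet normal 0.456 0.322 -0.830
  outer loop
   vertex 3.2 2.9 1.0
   vertex 3.9 0.1 0.3
   vertex 0.8 4.5 0.3
  endloop
 endfacet
 facet normal 0.011 0.910 0.414
  outer loop
   vertex 2.7 3.9 2.0
   vertex 0.9 2.6 4.9
   vertex 5.0 3.6 2.6
  endloop
 endfacet
 facet normal 0.052 0.959 0.280
  outer loop
   vertex 2.7 3.9 2.0
   vertex 5.0 3.6 2.6
   vertex 0.8 4.5 0.3
  endloop
 endfacet
 facet normal -0.051 0.923 0.382
  outer loop
   vertex 2.7 3.9 2.0
   vertex 0.8 4.5 0.3
   vertex 0.9 2.6 4.9
  endloop
 endfacet
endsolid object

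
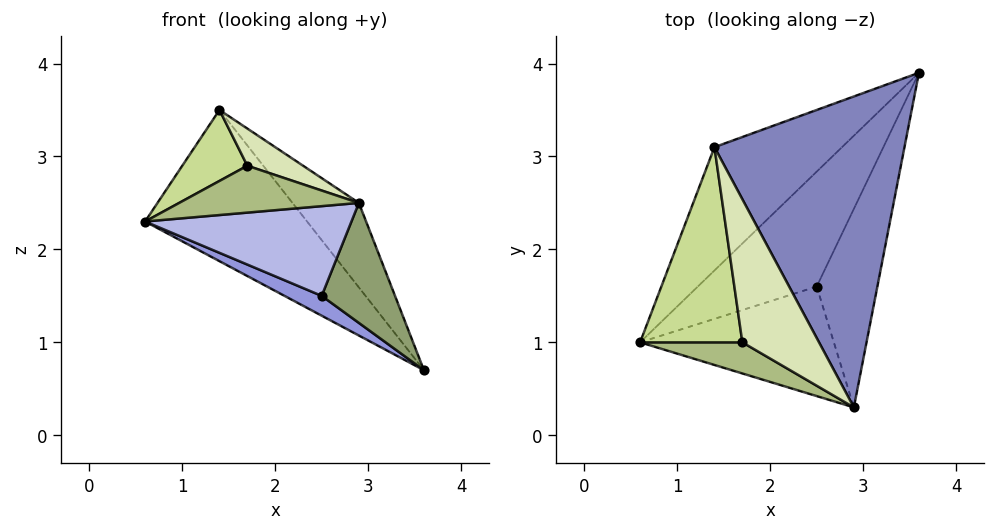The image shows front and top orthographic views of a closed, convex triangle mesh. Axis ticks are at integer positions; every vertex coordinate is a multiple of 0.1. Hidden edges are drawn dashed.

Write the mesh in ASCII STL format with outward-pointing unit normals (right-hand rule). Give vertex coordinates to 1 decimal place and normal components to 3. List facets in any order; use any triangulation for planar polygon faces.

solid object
 facet normal -0.736 0.525 -0.428
  outer loop
   vertex 1.4 3.1 3.5
   vertex 3.6 3.9 0.7
   vertex 0.6 1.0 2.3
  endloop
 endfacet
 facet normal 0.750 0.174 0.639
  outer loop
   vertex 1.4 3.1 3.5
   vertex 2.9 0.3 2.5
   vertex 3.6 3.9 0.7
  endloop
 endfacet
 facet normal -0.340 -0.160 -0.927
  outer loop
   vertex 2.5 1.6 1.5
   vertex 0.6 1.0 2.3
   vertex 3.6 3.9 0.7
  endloop
 endfacet
 facet normal -0.125 -0.629 -0.768
  outer loop
   vertex 2.5 1.6 1.5
   vertex 2.9 0.3 2.5
   vertex 0.6 1.0 2.3
  endloop
 endfacet
 facet normal 0.417 -0.470 -0.778
  outer loop
   vertex 2.5 1.6 1.5
   vertex 3.6 3.9 0.7
   vertex 2.9 0.3 2.5
  endloop
 endfacet
 facet normal -0.289 -0.798 0.529
  outer loop
   vertex 1.7 1.0 2.9
   vertex 0.6 1.0 2.3
   vertex 2.9 0.3 2.5
  endloop
 endfacet
 facet normal -0.456 -0.304 0.836
  outer loop
   vertex 1.7 1.0 2.9
   vertex 1.4 3.1 3.5
   vertex 0.6 1.0 2.3
  endloop
 endfacet
 facet normal 0.173 -0.248 0.953
  outer loop
   vertex 1.7 1.0 2.9
   vertex 2.9 0.3 2.5
   vertex 1.4 3.1 3.5
  endloop
 endfacet
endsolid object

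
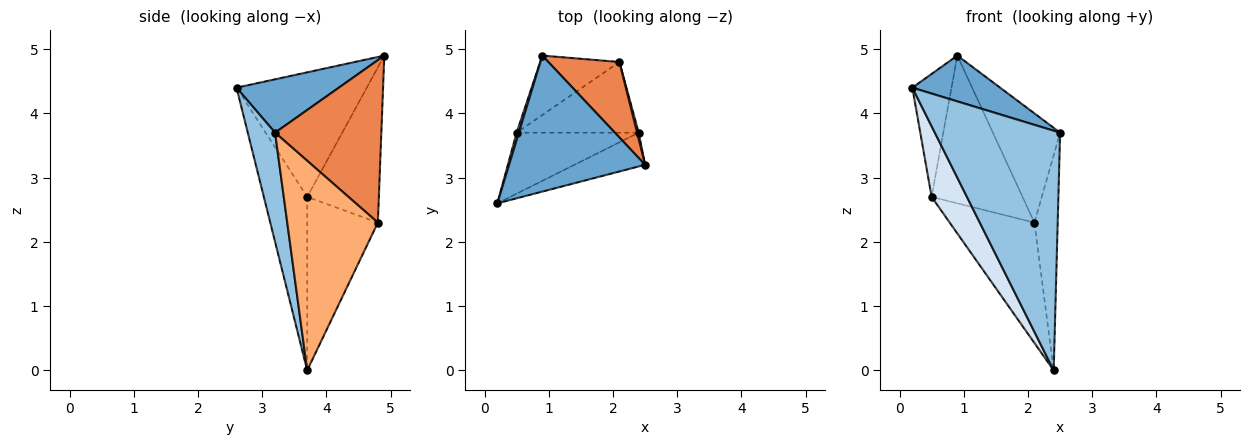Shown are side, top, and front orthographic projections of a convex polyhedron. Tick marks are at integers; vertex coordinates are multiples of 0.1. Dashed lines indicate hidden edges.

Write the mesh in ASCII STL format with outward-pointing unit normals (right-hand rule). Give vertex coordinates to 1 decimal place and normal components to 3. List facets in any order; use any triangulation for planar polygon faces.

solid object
 facet normal 0.348 -0.299 0.888
  outer loop
   vertex 0.9 4.9 4.9
   vertex 0.2 2.6 4.4
   vertex 2.5 3.2 3.7
  endloop
 endfacet
 facet normal 0.211 -0.968 -0.137
  outer loop
   vertex 2.4 3.7 0.0
   vertex 2.5 3.2 3.7
   vertex 0.2 2.6 4.4
  endloop
 endfacet
 facet normal -0.958 0.288 0.017
  outer loop
   vertex 0.5 3.7 2.7
   vertex 0.2 2.6 4.4
   vertex 0.9 4.9 4.9
  endloop
 endfacet
 facet normal -0.681 -0.555 -0.479
  outer loop
   vertex 0.5 3.7 2.7
   vertex 2.4 3.7 0.0
   vertex 0.2 2.6 4.4
  endloop
 endfacet
 facet normal 0.793 0.501 0.347
  outer loop
   vertex 2.1 4.8 2.3
   vertex 0.9 4.9 4.9
   vertex 2.5 3.2 3.7
  endloop
 endfacet
 facet normal 0.969 0.249 0.007
  outer loop
   vertex 2.1 4.8 2.3
   vertex 2.5 3.2 3.7
   vertex 2.4 3.7 0.0
  endloop
 endfacet
 facet normal -0.590 0.749 -0.301
  outer loop
   vertex 2.1 4.8 2.3
   vertex 0.5 3.7 2.7
   vertex 0.9 4.9 4.9
  endloop
 endfacet
 facet normal -0.584 0.700 -0.411
  outer loop
   vertex 2.1 4.8 2.3
   vertex 2.4 3.7 0.0
   vertex 0.5 3.7 2.7
  endloop
 endfacet
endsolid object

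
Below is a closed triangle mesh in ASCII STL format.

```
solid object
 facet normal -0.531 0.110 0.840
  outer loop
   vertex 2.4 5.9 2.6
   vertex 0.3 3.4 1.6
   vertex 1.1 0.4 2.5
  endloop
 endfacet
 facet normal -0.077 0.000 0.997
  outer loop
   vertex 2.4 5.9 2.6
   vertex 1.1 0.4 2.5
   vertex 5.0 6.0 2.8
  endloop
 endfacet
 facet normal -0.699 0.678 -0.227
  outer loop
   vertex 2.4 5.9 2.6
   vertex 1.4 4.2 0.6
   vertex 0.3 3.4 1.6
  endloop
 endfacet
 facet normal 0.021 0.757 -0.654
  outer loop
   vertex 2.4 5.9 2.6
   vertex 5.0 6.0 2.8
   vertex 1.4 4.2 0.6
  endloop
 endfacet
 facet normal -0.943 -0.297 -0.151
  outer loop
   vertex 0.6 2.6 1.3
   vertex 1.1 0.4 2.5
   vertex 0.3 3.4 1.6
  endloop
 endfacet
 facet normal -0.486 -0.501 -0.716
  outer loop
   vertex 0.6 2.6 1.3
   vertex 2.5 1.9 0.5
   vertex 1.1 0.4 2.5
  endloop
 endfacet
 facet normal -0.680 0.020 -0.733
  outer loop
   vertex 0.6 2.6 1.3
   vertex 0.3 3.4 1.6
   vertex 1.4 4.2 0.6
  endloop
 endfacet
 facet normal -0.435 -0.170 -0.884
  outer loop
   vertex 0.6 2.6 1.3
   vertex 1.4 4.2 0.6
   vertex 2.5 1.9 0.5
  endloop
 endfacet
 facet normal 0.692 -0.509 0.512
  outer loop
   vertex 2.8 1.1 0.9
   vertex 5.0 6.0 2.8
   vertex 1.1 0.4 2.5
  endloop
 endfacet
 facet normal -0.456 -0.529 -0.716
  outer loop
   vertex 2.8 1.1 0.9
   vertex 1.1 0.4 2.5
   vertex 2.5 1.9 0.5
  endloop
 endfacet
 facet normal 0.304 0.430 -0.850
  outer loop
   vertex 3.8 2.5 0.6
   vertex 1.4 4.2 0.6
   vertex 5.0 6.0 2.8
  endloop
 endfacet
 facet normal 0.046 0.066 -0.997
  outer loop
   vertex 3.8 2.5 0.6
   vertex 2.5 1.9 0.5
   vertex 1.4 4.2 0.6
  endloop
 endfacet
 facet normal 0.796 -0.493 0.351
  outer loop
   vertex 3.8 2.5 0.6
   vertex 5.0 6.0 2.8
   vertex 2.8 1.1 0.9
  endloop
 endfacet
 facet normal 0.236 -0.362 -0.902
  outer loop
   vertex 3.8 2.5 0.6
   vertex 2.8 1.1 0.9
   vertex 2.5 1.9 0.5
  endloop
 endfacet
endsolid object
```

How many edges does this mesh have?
21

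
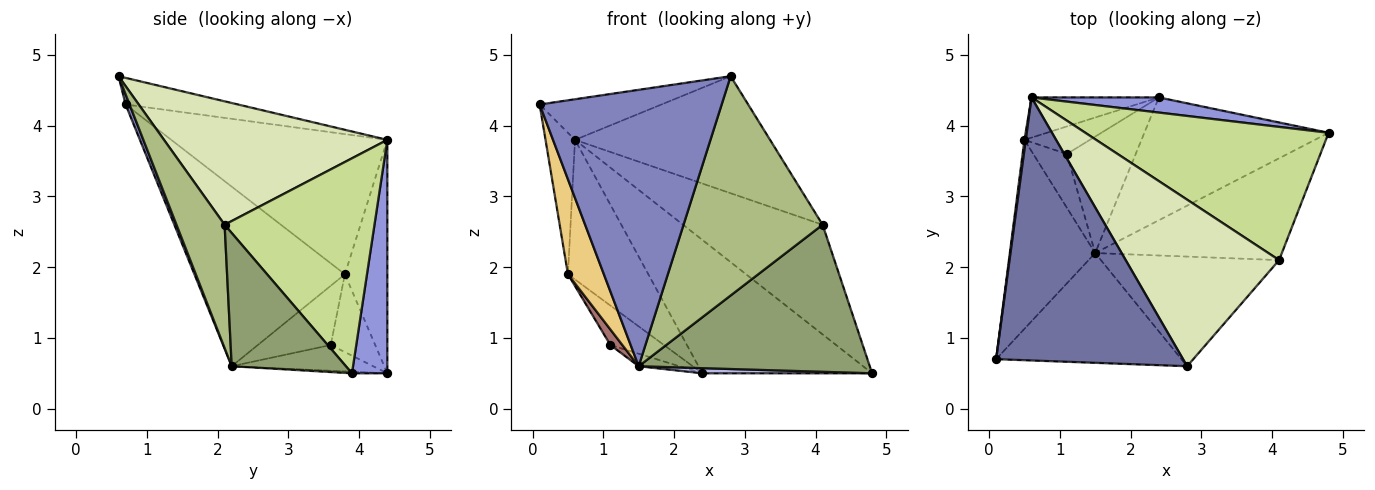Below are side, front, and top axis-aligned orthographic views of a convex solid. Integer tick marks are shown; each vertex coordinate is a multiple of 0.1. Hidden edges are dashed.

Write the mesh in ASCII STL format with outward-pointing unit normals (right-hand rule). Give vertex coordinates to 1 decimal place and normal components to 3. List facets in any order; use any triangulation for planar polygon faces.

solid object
 facet normal -0.139 0.151 0.979
  outer loop
   vertex 2.8 0.6 4.7
   vertex 0.6 4.4 3.8
   vertex 0.1 0.7 4.3
  endloop
 endfacet
 facet normal 0.020 -0.929 -0.369
  outer loop
   vertex 1.5 2.2 0.6
   vertex 2.8 0.6 4.7
   vertex 0.1 0.7 4.3
  endloop
 endfacet
 facet normal 0.203 0.973 0.111
  outer loop
   vertex 2.4 4.4 0.5
   vertex 0.6 4.4 3.8
   vertex 4.8 3.9 0.5
  endloop
 endfacet
 facet normal -0.009 -0.042 -0.999
  outer loop
   vertex 2.4 4.4 0.5
   vertex 4.8 3.9 0.5
   vertex 1.5 2.2 0.6
  endloop
 endfacet
 facet normal 0.376 -0.762 -0.527
  outer loop
   vertex 4.1 2.1 2.6
   vertex 1.5 2.2 0.6
   vertex 4.8 3.9 0.5
  endloop
 endfacet
 facet normal 0.296 -0.854 -0.427
  outer loop
   vertex 4.1 2.1 2.6
   vertex 2.8 0.6 4.7
   vertex 1.5 2.2 0.6
  endloop
 endfacet
 facet normal 0.564 0.525 0.638
  outer loop
   vertex 4.1 2.1 2.6
   vertex 4.8 3.9 0.5
   vertex 0.6 4.4 3.8
  endloop
 endfacet
 facet normal 0.550 0.480 0.683
  outer loop
   vertex 4.1 2.1 2.6
   vertex 0.6 4.4 3.8
   vertex 2.8 0.6 4.7
  endloop
 endfacet
 facet normal -0.452 0.857 -0.247
  outer loop
   vertex 0.5 3.8 1.9
   vertex 0.6 4.4 3.8
   vertex 2.4 4.4 0.5
  endloop
 endfacet
 facet normal -0.991 0.135 0.009
  outer loop
   vertex 0.5 3.8 1.9
   vertex 0.1 0.7 4.3
   vertex 0.6 4.4 3.8
  endloop
 endfacet
 facet normal -0.883 -0.211 -0.420
  outer loop
   vertex 0.5 3.8 1.9
   vertex 1.5 2.2 0.6
   vertex 0.1 0.7 4.3
  endloop
 endfacet
 facet normal -0.348 0.100 -0.932
  outer loop
   vertex 1.1 3.6 0.9
   vertex 2.4 4.4 0.5
   vertex 1.5 2.2 0.6
  endloop
 endfacet
 facet normal -0.861 -0.141 -0.488
  outer loop
   vertex 1.1 3.6 0.9
   vertex 1.5 2.2 0.6
   vertex 0.5 3.8 1.9
  endloop
 endfacet
 facet normal -0.563 0.678 -0.473
  outer loop
   vertex 1.1 3.6 0.9
   vertex 0.5 3.8 1.9
   vertex 2.4 4.4 0.5
  endloop
 endfacet
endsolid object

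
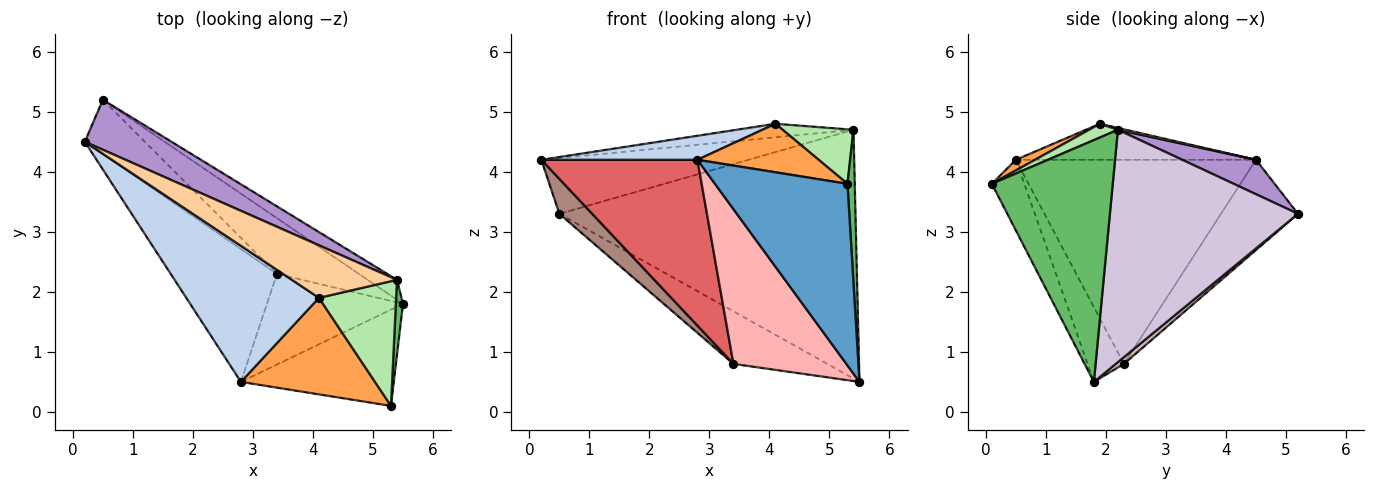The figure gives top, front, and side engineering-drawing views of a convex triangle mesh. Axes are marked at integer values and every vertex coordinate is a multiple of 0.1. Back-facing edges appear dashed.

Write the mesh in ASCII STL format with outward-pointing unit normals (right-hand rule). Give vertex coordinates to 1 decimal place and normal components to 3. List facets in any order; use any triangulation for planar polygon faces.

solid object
 facet normal -0.211 -0.864 -0.458
  outer loop
   vertex 2.8 0.5 4.2
   vertex 5.5 1.8 0.5
   vertex 5.3 0.1 3.8
  endloop
 endfacet
 facet normal -0.258 -0.168 0.951
  outer loop
   vertex 2.8 0.5 4.2
   vertex 4.1 1.9 4.8
   vertex 0.2 4.5 4.2
  endloop
 endfacet
 facet normal 0.071 -0.448 0.891
  outer loop
   vertex 2.8 0.5 4.2
   vertex 5.3 0.1 3.8
   vertex 4.1 1.9 4.8
  endloop
 endfacet
 facet normal 0.017 0.249 0.968
  outer loop
   vertex 5.4 2.2 4.7
   vertex 0.2 4.5 4.2
   vertex 4.1 1.9 4.8
  endloop
 endfacet
 facet normal 0.998 -0.060 0.029
  outer loop
   vertex 5.4 2.2 4.7
   vertex 5.3 0.1 3.8
   vertex 5.5 1.8 0.5
  endloop
 endfacet
 facet normal 0.161 -0.395 0.904
  outer loop
   vertex 5.4 2.2 4.7
   vertex 4.1 1.9 4.8
   vertex 5.3 0.1 3.8
  endloop
 endfacet
 facet normal -0.768 -0.499 -0.400
  outer loop
   vertex 3.4 2.3 0.8
   vertex 2.8 0.5 4.2
   vertex 0.2 4.5 4.2
  endloop
 endfacet
 facet normal -0.268 -0.831 -0.487
  outer loop
   vertex 3.4 2.3 0.8
   vertex 5.5 1.8 0.5
   vertex 2.8 0.5 4.2
  endloop
 endfacet
 facet normal 0.256 0.720 0.645
  outer loop
   vertex 0.5 5.2 3.3
   vertex 0.2 4.5 4.2
   vertex 5.4 2.2 4.7
  endloop
 endfacet
 facet normal 0.535 0.842 -0.067
  outer loop
   vertex 0.5 5.2 3.3
   vertex 5.4 2.2 4.7
   vertex 5.5 1.8 0.5
  endloop
 endfacet
 facet normal -0.785 -0.335 -0.522
  outer loop
   vertex 0.5 5.2 3.3
   vertex 3.4 2.3 0.8
   vertex 0.2 4.5 4.2
  endloop
 endfacet
 facet normal 0.059 0.685 -0.726
  outer loop
   vertex 0.5 5.2 3.3
   vertex 5.5 1.8 0.5
   vertex 3.4 2.3 0.8
  endloop
 endfacet
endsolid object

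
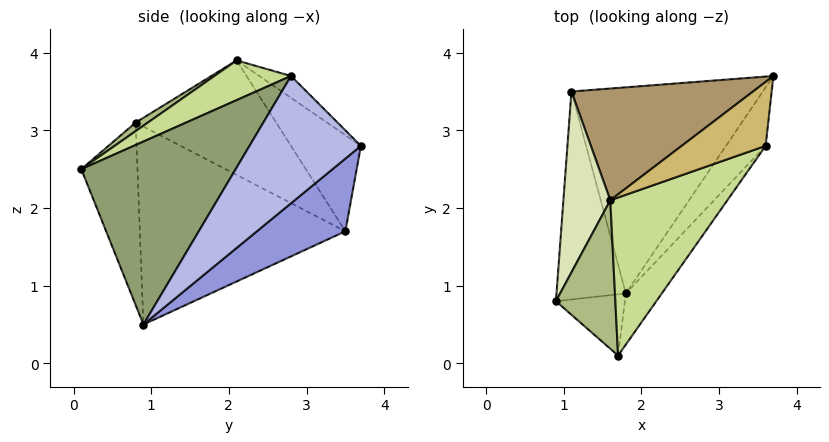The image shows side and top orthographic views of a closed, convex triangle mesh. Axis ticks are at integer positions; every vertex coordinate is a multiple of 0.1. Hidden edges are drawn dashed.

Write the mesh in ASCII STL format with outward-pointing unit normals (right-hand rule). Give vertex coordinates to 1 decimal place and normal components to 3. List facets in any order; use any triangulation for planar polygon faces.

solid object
 facet normal -0.743 -0.608 -0.280
  outer loop
   vertex 1.8 0.9 0.5
   vertex 1.7 0.1 2.5
   vertex 0.9 0.8 3.1
  endloop
 endfacet
 facet normal -0.939 -0.101 -0.329
  outer loop
   vertex 1.1 3.5 1.7
   vertex 1.8 0.9 0.5
   vertex 0.9 0.8 3.1
  endloop
 endfacet
 facet normal 0.314 0.466 -0.827
  outer loop
   vertex 1.1 3.5 1.7
   vertex 3.7 3.7 2.8
   vertex 1.8 0.9 0.5
  endloop
 endfacet
 facet normal 0.885 -0.374 -0.276
  outer loop
   vertex 3.6 2.8 3.7
   vertex 1.8 0.9 0.5
   vertex 3.7 3.7 2.8
  endloop
 endfacet
 facet normal 0.840 -0.518 -0.165
  outer loop
   vertex 3.6 2.8 3.7
   vertex 1.7 0.1 2.5
   vertex 1.8 0.9 0.5
  endloop
 endfacet
 facet normal 0.117 -0.566 0.816
  outer loop
   vertex 1.6 2.1 3.9
   vertex 0.9 0.8 3.1
   vertex 1.7 0.1 2.5
  endloop
 endfacet
 facet normal 0.270 -0.543 0.795
  outer loop
   vertex 1.6 2.1 3.9
   vertex 1.7 0.1 2.5
   vertex 3.6 2.8 3.7
  endloop
 endfacet
 facet normal -0.895 0.256 0.366
  outer loop
   vertex 1.6 2.1 3.9
   vertex 1.1 3.5 1.7
   vertex 0.9 0.8 3.1
  endloop
 endfacet
 facet normal -0.296 0.774 0.560
  outer loop
   vertex 1.6 2.1 3.9
   vertex 3.7 3.7 2.8
   vertex 1.1 3.5 1.7
  endloop
 endfacet
 facet normal -0.178 0.706 0.686
  outer loop
   vertex 1.6 2.1 3.9
   vertex 3.6 2.8 3.7
   vertex 3.7 3.7 2.8
  endloop
 endfacet
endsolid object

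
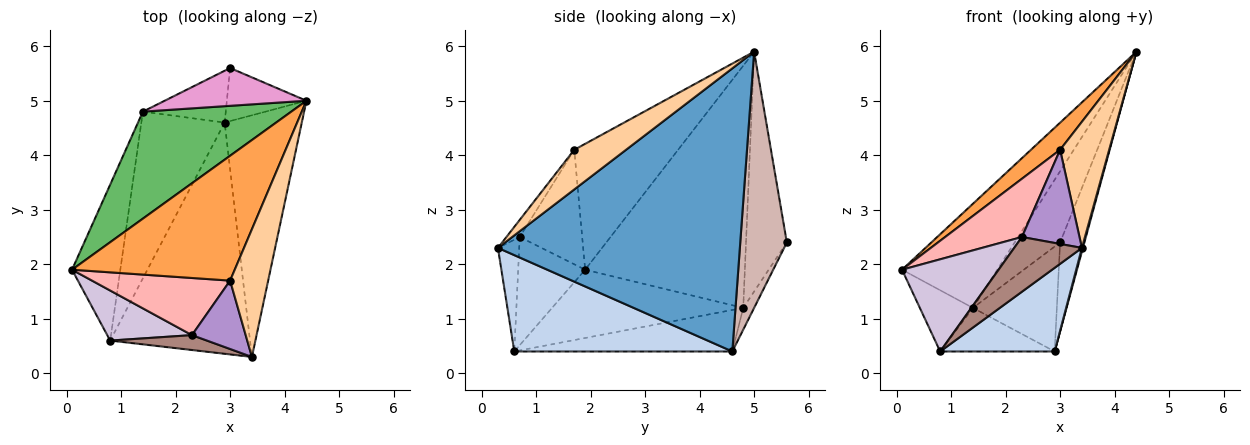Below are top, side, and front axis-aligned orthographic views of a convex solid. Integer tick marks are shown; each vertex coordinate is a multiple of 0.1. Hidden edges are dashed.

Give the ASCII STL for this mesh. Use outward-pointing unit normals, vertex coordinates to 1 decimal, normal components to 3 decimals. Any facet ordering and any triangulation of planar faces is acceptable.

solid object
 facet normal 0.965 -0.004 -0.263
  outer loop
   vertex 2.9 4.6 0.4
   vertex 4.4 5.0 5.9
   vertex 3.4 0.3 2.3
  endloop
 endfacet
 facet normal 0.544 -0.285 -0.789
  outer loop
   vertex 0.8 0.6 0.4
   vertex 2.9 4.6 0.4
   vertex 3.4 0.3 2.3
  endloop
 endfacet
 facet normal -0.603 -0.169 0.780
  outer loop
   vertex 3.0 1.7 4.1
   vertex 4.4 5.0 5.9
   vertex 0.1 1.9 1.9
  endloop
 endfacet
 facet normal 0.596 -0.564 0.571
  outer loop
   vertex 3.0 1.7 4.1
   vertex 3.4 0.3 2.3
   vertex 4.4 5.0 5.9
  endloop
 endfacet
 facet normal -0.760 0.453 0.466
  outer loop
   vertex 1.4 4.8 1.2
   vertex 0.1 1.9 1.9
   vertex 4.4 5.0 5.9
  endloop
 endfacet
 facet normal -0.796 0.221 -0.563
  outer loop
   vertex 1.4 4.8 1.2
   vertex 0.8 0.6 0.4
   vertex 0.1 1.9 1.9
  endloop
 endfacet
 facet normal -0.434 0.228 -0.871
  outer loop
   vertex 1.4 4.8 1.2
   vertex 2.9 4.6 0.4
   vertex 0.8 0.6 0.4
  endloop
 endfacet
 facet normal -0.502 -0.618 0.606
  outer loop
   vertex 2.3 0.7 2.5
   vertex 3.0 1.7 4.1
   vertex 0.1 1.9 1.9
  endloop
 endfacet
 facet normal -0.184 -0.795 0.578
  outer loop
   vertex 2.3 0.7 2.5
   vertex 3.4 0.3 2.3
   vertex 3.0 1.7 4.1
  endloop
 endfacet
 facet normal -0.520 -0.750 0.407
  outer loop
   vertex 2.3 0.7 2.5
   vertex 0.1 1.9 1.9
   vertex 0.8 0.6 0.4
  endloop
 endfacet
 facet normal -0.290 -0.923 0.251
  outer loop
   vertex 2.3 0.7 2.5
   vertex 0.8 0.6 0.4
   vertex 3.4 0.3 2.3
  endloop
 endfacet
 facet normal 0.855 0.446 -0.266
  outer loop
   vertex 3.0 5.6 2.4
   vertex 4.4 5.0 5.9
   vertex 2.9 4.6 0.4
  endloop
 endfacet
 facet normal -0.621 0.692 0.367
  outer loop
   vertex 3.0 5.6 2.4
   vertex 1.4 4.8 1.2
   vertex 4.4 5.0 5.9
  endloop
 endfacet
 facet normal -0.116 0.891 -0.440
  outer loop
   vertex 3.0 5.6 2.4
   vertex 2.9 4.6 0.4
   vertex 1.4 4.8 1.2
  endloop
 endfacet
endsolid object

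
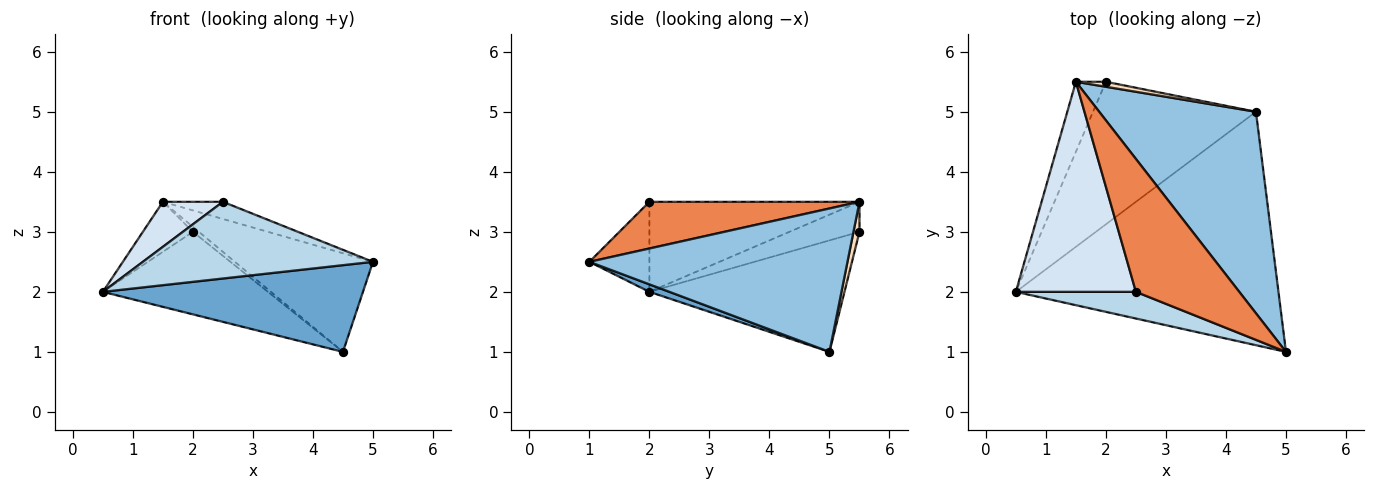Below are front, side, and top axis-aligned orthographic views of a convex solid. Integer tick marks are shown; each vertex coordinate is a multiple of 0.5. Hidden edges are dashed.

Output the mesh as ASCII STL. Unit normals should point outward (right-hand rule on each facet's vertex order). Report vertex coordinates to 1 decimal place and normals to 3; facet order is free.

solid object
 facet normal 0.027 -0.348 -0.937
  outer loop
   vertex 4.5 5.0 1.0
   vertex 5.0 1.0 2.5
   vertex 0.5 2.0 2.0
  endloop
 endfacet
 facet normal 0.635 0.340 0.694
  outer loop
   vertex 1.5 5.5 3.5
   vertex 5.0 1.0 2.5
   vertex 4.5 5.0 1.0
  endloop
 endfacet
 facet normal -0.239 -0.917 0.319
  outer loop
   vertex 2.5 2.0 3.5
   vertex 0.5 2.0 2.0
   vertex 5.0 1.0 2.5
  endloop
 endfacet
 facet normal -0.591 -0.169 0.788
  outer loop
   vertex 2.5 2.0 3.5
   vertex 1.5 5.5 3.5
   vertex 0.5 2.0 2.0
  endloop
 endfacet
 facet normal 0.409 0.117 0.905
  outer loop
   vertex 2.5 2.0 3.5
   vertex 5.0 1.0 2.5
   vertex 1.5 5.5 3.5
  endloop
 endfacet
 facet normal -0.510 0.431 -0.745
  outer loop
   vertex 2.0 5.5 3.0
   vertex 4.5 5.0 1.0
   vertex 0.5 2.0 2.0
  endloop
 endfacet
 facet normal -0.631 0.451 -0.631
  outer loop
   vertex 2.0 5.5 3.0
   vertex 0.5 2.0 2.0
   vertex 1.5 5.5 3.5
  endloop
 endfacet
 facet normal 0.577 0.577 0.577
  outer loop
   vertex 2.0 5.5 3.0
   vertex 1.5 5.5 3.5
   vertex 4.5 5.0 1.0
  endloop
 endfacet
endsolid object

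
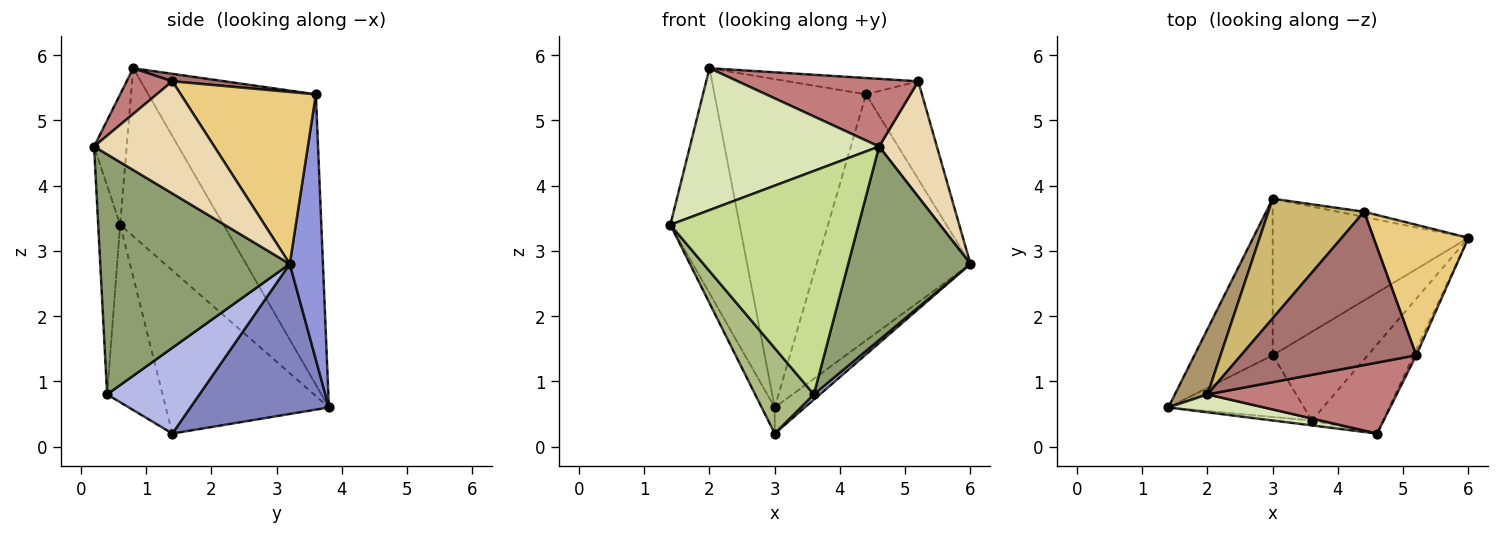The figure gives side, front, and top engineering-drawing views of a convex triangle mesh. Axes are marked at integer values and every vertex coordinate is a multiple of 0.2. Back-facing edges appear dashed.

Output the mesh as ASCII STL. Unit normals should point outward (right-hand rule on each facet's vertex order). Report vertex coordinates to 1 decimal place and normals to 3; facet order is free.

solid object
 facet normal -0.899 0.072 -0.432
  outer loop
   vertex 3.0 1.4 0.2
   vertex 1.4 0.6 3.4
   vertex 3.0 3.8 0.6
  endloop
 endfacet
 facet normal 0.603 0.131 -0.787
  outer loop
   vertex 3.0 1.4 0.2
   vertex 3.0 3.8 0.6
   vertex 6.0 3.2 2.8
  endloop
 endfacet
 facet normal 0.211 0.977 -0.021
  outer loop
   vertex 4.4 3.6 5.4
   vertex 6.0 3.2 2.8
   vertex 3.0 3.8 0.6
  endloop
 endfacet
 facet normal 0.669 -0.044 -0.742
  outer loop
   vertex 3.6 0.4 0.8
   vertex 3.0 1.4 0.2
   vertex 6.0 3.2 2.8
  endloop
 endfacet
 facet normal 0.815 -0.526 -0.242
  outer loop
   vertex 3.6 0.4 0.8
   vertex 6.0 3.2 2.8
   vertex 4.6 0.2 4.6
  endloop
 endfacet
 facet normal -0.608 -0.644 -0.465
  outer loop
   vertex 3.6 0.4 0.8
   vertex 1.4 0.6 3.4
   vertex 3.0 1.4 0.2
  endloop
 endfacet
 facet normal -0.116 -0.993 -0.022
  outer loop
   vertex 3.6 0.4 0.8
   vertex 4.6 0.2 4.6
   vertex 1.4 0.6 3.4
  endloop
 endfacet
 facet normal -0.169 -0.978 0.124
  outer loop
   vertex 2.0 0.8 5.8
   vertex 1.4 0.6 3.4
   vertex 4.6 0.2 4.6
  endloop
 endfacet
 facet normal -0.820 0.549 0.159
  outer loop
   vertex 2.0 0.8 5.8
   vertex 3.0 3.8 0.6
   vertex 1.4 0.6 3.4
  endloop
 endfacet
 facet normal -0.721 0.652 0.237
  outer loop
   vertex 2.0 0.8 5.8
   vertex 4.4 3.6 5.4
   vertex 3.0 3.8 0.6
  endloop
 endfacet
 facet normal 0.823 0.341 0.454
  outer loop
   vertex 5.2 1.4 5.6
   vertex 6.0 3.2 2.8
   vertex 4.4 3.6 5.4
  endloop
 endfacet
 facet normal 0.901 -0.433 -0.021
  outer loop
   vertex 5.2 1.4 5.6
   vertex 4.6 0.2 4.6
   vertex 6.0 3.2 2.8
  endloop
 endfacet
 facet normal 0.042 0.106 0.993
  outer loop
   vertex 5.2 1.4 5.6
   vertex 4.4 3.6 5.4
   vertex 2.0 0.8 5.8
  endloop
 endfacet
 facet normal 0.172 -0.680 0.713
  outer loop
   vertex 5.2 1.4 5.6
   vertex 2.0 0.8 5.8
   vertex 4.6 0.2 4.6
  endloop
 endfacet
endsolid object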